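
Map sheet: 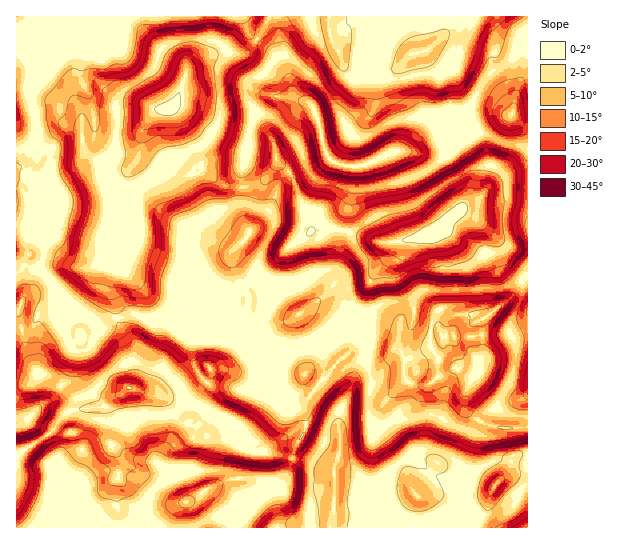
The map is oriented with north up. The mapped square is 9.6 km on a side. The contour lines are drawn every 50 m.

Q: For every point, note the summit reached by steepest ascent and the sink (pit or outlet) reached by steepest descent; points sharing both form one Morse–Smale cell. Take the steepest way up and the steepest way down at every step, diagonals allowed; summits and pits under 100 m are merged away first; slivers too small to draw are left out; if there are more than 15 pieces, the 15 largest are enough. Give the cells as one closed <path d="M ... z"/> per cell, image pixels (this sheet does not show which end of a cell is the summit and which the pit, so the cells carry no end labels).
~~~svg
<path d="M277 160l-4 9-10 12-20 6-2 27 8 19-7 10-12 6-21-9-18-1-3 2-7 18-1 24-3 7 0 39 10 10 8 4 36 0 13-10 6-9-3 19 9 35 9 10 14 1 15 14 12-2 30-38 10-7 16-17 20 1 9 4 10 9 3 5 0 19 5 6 8 2 10 0 10-8 20-9 15 9-7 17 0 12 6 10 14 8 16 4 26-1 1-178-14-1-11-4-21-20-20-13-7 2-13 14-11 5-17 7-20 4-15 0-20-8-28-7-20 3-2-12-10-22-4-15-4-8z"/><path d="M241 16l-119 0-4 7-8 2-13 0-6-2-9 18-11 2-14 9-7 0-12 8-16 3-6 4 0 59 21 8 3 11-1 12 8 8 4 12 0 6-6 8 6 14-2 17-4 9-16 15-1 15 5 6 9 4 7 7 23 36 9 18 52-19 25 7 19 8 2-9-2-29 3-7 1-24 7-18 3-2 18 1 22 9 16-11 2-8-8-16 2-25-18-4-24-15-5-23-12-24-9-12-7-2 8-8 11-31 6-6 26-12 23 1 10-7 4-7-7-5-5-15z"/><path d="M375 339l-13 0-16 17-10 7-35 44 6 16-3 10-9 14-3 11 14 2 27 11 2 28-5 29 71 0 3-14 11-16 23-18 28 0 28 7 14-16 5-15 15-2-1-27-33 0-15-6-10-7-4-8 0-12 7-16-2-3-16-7-17 9-10 8-16-1-7-7 0-19-3-5-10-9z"/><path d="M27 256l-4 13-7 4 1 112 14-2 7-10 8 2 8 4 15 13 13 16 21-1 10-10 9-4 5-5 10 1 29 10 7 7 4 9 8 8 6 2 9-2 4-6 1-8 13 6 14 11 3 5-3 7 14 13 20 1 21 5 6-2 2-8 8-12 4-12-6-12 3-8-10 0-15-14-14-1-6-6-7-13-5-26 3-19-6 9-13 10-36 0-8-4-10-11-43-15-20 6-8 5-11 1-14 7-9-18-23-36-7-7-11-6z"/><path d="M131 388l-4 0-5 5-9 4-10 10-33 4-11 10-10 14-33 19 1 74 21 0 2-2 8-16 1-31 4-14 15 9 3 5 0 12 12 14 6 23 37 0 12-11 12-6 43-11 13-11 27-10 21 0 21 5 9-2 7-16 0-9-25-5-20-1-14-13 3-7-3-5-14-11-13-6-1 8-4 6-9 2-6-2-8-8-4-9-7-7z"/><path d="M277 96l-7 1-17 21-5 20-1 20-6 15 0 13 8 1 14-6 10-12 4-9 14 14 4 8 4 15 10 22 2 12 20-3 28 7 20 8 15 0 20-4 17-7 11-5 13-14 7-2 20 13 21 20 11 4 14-1-1-74-16 2-18 9-15 16-13 7-1-2 7-10 2-26-13-23-9-9-6-2 0-6-4-6-19 12-17 16-14 1-26 13-16 2-15-4-7-8-12-45-6-7-15-6z"/><path d="M329 16l-59 0-7 15-7 8 14 10 5 6 14 24 4 16 6 5 10 3 4 4 7 19 4 23 3 6 7 8 15 4 9 0 11-3 22-12 16-3 15-14 19-13-9-9-1-6 6-30-12-23-2-2-10 1-15 15-12 5-37-5-6-5-3-9-9-16z"/><path d="M257 40l-10 11-5 2-23-1-26 12-6 6-11 31-8 8 7 2 9 12 12 24 5 23 28 17 14 0-2-14 6-15 1-20 5-20 4-7 16-15 22 1-7-20-16-26z"/><path d="M527 16l-78 1-1 10-4 8-11 12-9 4 13 26-6 30 1 6 9 8 30-12 20 0 15 6 6-1 4-21 8-22-1-30 5-3z"/><path d="M298 459l-6 0-3 11-7 14-16-1-12-4-21 0-25 10 11 9 8 12 4 18 98 0 2-2 4-27 0-25-5-5z"/><path d="M527 455l-14 1-5 15-14 16-28-7-28 0-23 18-11 16-3 13 126 1z"/><path d="M527 39l-4 2 1 30-8 22-5 22-20-6-20 0-30 13 4 7 0 6 6 2 9 9 13 23-2 26-7 10 1 2 13-7 15-16 18-9 17-2z"/><path d="M449 16l-119 0-1 17 4 12 13 22 7 2 33 4 12-5 12-13 13-3 10-5 11-12 5-13z"/><path d="M18 127l-2 0 1 145 6-3 9-27 13-11 6-16 0-10-6-11 6-11 0-6-4-12-8-8 0-20-6-6-11-2z"/><path d="M42 373l-4 0-9 11-13 2 1 67 32-18 10-14 11-10 14-2-30-30z"/>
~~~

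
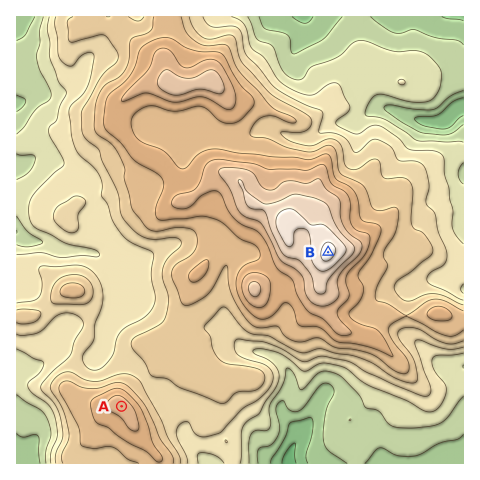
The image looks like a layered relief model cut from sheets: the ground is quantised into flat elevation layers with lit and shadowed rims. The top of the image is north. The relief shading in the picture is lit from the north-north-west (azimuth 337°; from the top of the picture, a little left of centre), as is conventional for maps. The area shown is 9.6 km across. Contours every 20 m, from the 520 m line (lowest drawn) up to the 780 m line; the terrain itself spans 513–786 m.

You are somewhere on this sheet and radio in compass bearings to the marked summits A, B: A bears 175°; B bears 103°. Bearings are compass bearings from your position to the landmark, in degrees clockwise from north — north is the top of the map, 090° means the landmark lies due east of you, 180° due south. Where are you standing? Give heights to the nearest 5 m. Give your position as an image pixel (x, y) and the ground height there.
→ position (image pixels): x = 104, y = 200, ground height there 620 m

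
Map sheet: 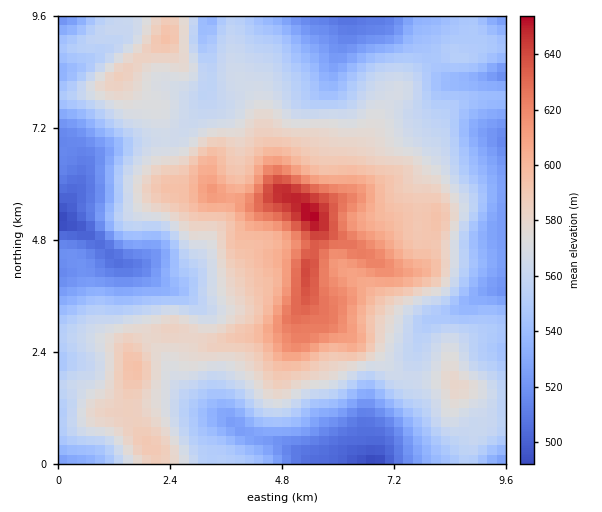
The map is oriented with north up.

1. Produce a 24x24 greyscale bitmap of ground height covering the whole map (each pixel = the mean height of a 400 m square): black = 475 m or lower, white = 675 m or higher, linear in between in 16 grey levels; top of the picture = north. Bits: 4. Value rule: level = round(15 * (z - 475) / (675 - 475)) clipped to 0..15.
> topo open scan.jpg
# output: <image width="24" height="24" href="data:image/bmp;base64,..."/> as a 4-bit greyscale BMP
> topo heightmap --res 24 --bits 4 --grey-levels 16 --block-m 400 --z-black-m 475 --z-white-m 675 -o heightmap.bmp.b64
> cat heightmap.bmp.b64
<image width="24" height="24" href="data:image/bmp;base64,Qk2WAQAAAAAAAHYAAAAoAAAAGAAAABgAAAABAAQAAAAAACABAAATCwAAEwsAABAAAAAAAAAAAAAAABEREQAiIiIAMzMzAERERABVVVUAZmZmAHd3dwCIiIgAmZmZAKqqqgC7u7sAzMzMAN3d3QDu7u4A////AEVXiHZlVDIiIjRWZWZ4mHZUREMyIjVmZmeIiGVEVlRDM0Z3dmeIh2VVZ3ZlRWZ4dmd5l3ZneIh3Znd4dmZ5mHh4iamIh3Z3ZWd4iIiJmruqmHZ3ZWZ3eId4mru6mHZmZVVVZmZ4mry7mHZlVERERFZ4mby6qpiGRDMzNFZ4mby6u6qWVDMjRGeJmay7upmGVCI1ZniJqr3LqpmXVCJGeImavN3LqZmXVCJGiZqqvdzLqZiHZDNGiJqpq7qZmYh2VDNFd4mYmpmIiId2RDNFZ3eIiIiIh3dlQ0Vnd3d3iHd3d3ZlRFZ4d3Znd2ZWd3ZlVVaIh3Znd2VFZ3ZVRFVoiIZnZmVEVmZWVFZmiYZmZlQzRFVWZUVmeIZWVUMzM0VVVA=="/>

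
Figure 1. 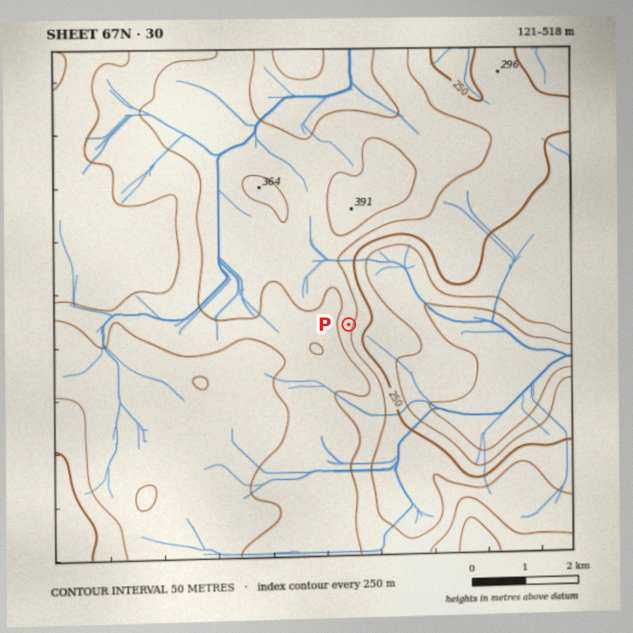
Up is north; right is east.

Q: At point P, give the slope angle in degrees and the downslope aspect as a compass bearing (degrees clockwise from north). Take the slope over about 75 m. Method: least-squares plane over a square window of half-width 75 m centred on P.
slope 11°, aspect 107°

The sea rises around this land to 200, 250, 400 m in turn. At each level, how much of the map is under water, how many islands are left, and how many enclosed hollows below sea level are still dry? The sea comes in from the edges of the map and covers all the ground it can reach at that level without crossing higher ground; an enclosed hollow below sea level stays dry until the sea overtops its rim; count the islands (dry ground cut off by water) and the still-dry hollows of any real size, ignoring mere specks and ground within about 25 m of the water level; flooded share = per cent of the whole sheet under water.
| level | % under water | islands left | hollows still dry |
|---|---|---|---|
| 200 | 9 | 0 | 0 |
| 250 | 18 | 0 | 0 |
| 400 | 74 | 0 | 0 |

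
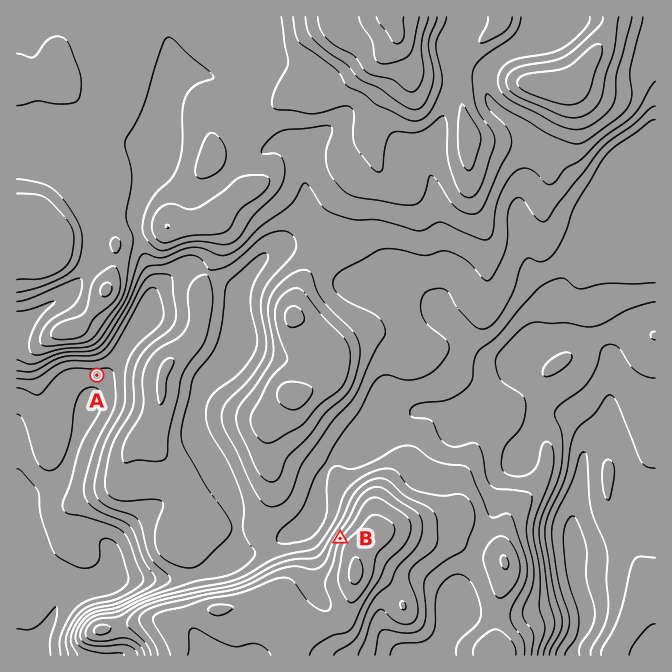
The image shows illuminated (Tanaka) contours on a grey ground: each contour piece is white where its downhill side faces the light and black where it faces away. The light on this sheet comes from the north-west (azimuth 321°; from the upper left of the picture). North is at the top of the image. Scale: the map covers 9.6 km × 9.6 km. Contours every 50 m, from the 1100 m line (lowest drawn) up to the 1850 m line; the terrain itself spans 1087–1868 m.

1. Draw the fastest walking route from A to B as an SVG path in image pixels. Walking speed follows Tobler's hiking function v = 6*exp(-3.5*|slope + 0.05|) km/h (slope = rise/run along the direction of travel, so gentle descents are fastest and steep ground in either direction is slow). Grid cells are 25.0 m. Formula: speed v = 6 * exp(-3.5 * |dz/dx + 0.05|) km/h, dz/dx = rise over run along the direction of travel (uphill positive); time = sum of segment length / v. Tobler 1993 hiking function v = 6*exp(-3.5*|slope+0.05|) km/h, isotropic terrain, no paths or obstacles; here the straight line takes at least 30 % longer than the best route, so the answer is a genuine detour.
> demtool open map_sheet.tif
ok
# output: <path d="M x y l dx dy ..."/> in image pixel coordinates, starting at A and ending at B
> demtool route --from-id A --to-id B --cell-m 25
<path d="M97 375l1 0 7 3 9 9 10 20 0 31 4 10 7 7 50 25 4 3 10 5 33 34 10 5 8 8 34 17 20 0 6 3 12 0 3-1 15-16"/>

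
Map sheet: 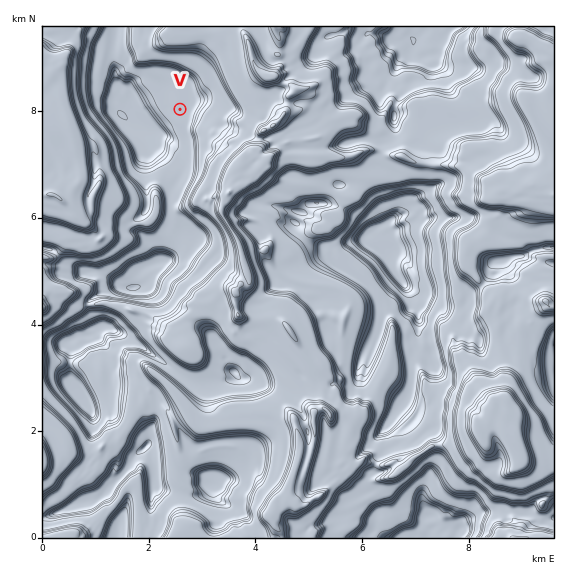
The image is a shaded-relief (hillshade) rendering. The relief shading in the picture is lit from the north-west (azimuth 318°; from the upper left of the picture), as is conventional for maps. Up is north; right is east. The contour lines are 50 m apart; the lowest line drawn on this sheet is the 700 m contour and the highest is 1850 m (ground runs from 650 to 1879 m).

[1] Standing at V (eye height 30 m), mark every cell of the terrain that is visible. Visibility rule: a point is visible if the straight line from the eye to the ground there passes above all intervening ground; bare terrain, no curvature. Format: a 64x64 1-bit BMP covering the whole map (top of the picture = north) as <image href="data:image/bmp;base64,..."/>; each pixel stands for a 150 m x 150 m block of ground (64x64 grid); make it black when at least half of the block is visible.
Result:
<image width="64" height="64" href="data:image/bmp;base64,Qk0+AgAAAAAAAD4AAAAoAAAAQAAAAEAAAAABAAEAAAAAAAACAAATCwAAEwsAAAIAAAAAAAAA////AAAAAAAAAAAAAAAAAAAAAAAAAAAAAAAAAAAAAAAAAAAAAAAAAAAAAAAAAAAAAAAAAAAAAAAAAAAAAAAAAAAAAAAAAAAAAAAAAAAAAACAAAAAAAAAAIAAAAAAAAAAAAAAAAAAAAAAAAAAAAAAAAAAAAAAAAAAAAAAAAAAAAAAAAAAAAAAAAAAAAAAAAAAAAAAAAAAAAAAAAAAAAAAAAAAAAAAAAAAAAAAAAAAAAAABAAAAAAAAAAAAAAAAAAAAAAAAAAAAAAAAAAAAAAAAAACAAAAAAAAAAMAAAAAAAAAA8AAAAAAAAAHwAAAAAAAAANgAAAAAAAAA4AAAAAAAAABgAAAAAAAAAEAAAAAAAAAAAAAAAAAAAAAAAAAAAAAAAAAAAAAAAAAAAAAAAAAAAABAAAAAAAAAAAAAAAAAAAAAAAAAAAAAAABAAAAAAAAAAnAAAAAAAAAK+AAAAAAAAE/8AAAAAAAAX/wAAAAAAAFf/oAAAAAAAT/+QAAAAAABPHwAAAAAAAE4PAAAAAAAATgcAAAAAAABcBgAAAAAAALgPAAAAAAAA8B8AAAAAAADwH4AAAAAAAfA/iAAAAAAB8D+QAAAAAAHwf5AAAAAAAfD/IAAAAAAB+/4gAAAAAAH8+EAAAAAAAfgAwAAAAAAA+D+AAAAAAABwAAAAAAAAAGAAAAAAAAAA=="/>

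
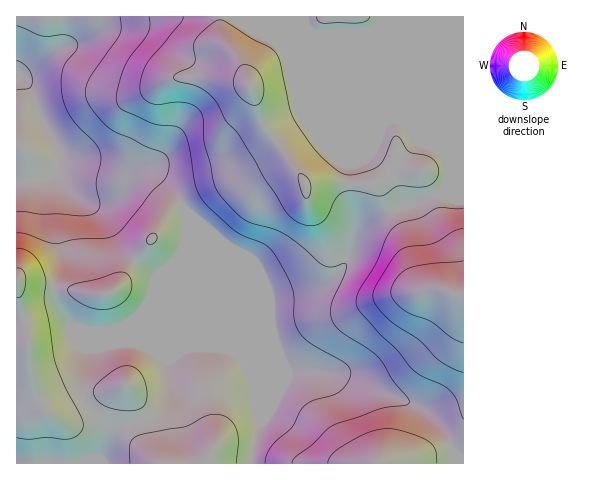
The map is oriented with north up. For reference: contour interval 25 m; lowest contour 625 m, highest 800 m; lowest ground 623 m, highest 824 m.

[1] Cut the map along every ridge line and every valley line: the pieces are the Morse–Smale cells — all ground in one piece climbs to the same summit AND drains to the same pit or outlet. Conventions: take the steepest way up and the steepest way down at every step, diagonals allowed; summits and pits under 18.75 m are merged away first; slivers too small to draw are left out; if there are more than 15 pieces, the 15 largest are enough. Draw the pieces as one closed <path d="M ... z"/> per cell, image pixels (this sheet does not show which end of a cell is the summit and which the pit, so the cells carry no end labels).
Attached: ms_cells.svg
<path d="M463 16l-402 0-1 30-25 20-19 10 4 1 8 8 12 33 12 19 12 26 41 14 15 0 16-6 12 0 7 4 16 14 14 21 81 78 4 8 8 0 38-8 14-7 16-18 10-28 11-10 36-19 36-12 25 1z"/><path d="M60 154l-2 13-6 9-10 3-26 1 0 283 235 1 9-44-5-14-6-36-63-150-2-13-21-26-15-10-12 0-16 6-15 0-37-12-6-5z"/><path d="M439 194l-36 12-40 21-7 8-10 28-4 7-12 11-10 6-28 7-22 2-4-8-23-22-1 1 34 82 14 24 29-1 22 3 82 34 22 24 9 19-2 11 11 1 1-268z"/><path d="M186 211l0 9 63 150 6 36 5 14 0 7-8 28 0 9 200-1 2-11-9-19-22-24-82-34-22-3-29 1-14-24-35-85z"/><path d="M20 77l-4 0 0 102 26 0 10-3 4-4 3-8 0-13-19-33-12-33z"/><path d="M60 16l-44 1 1 59 18-10 25-20z"/>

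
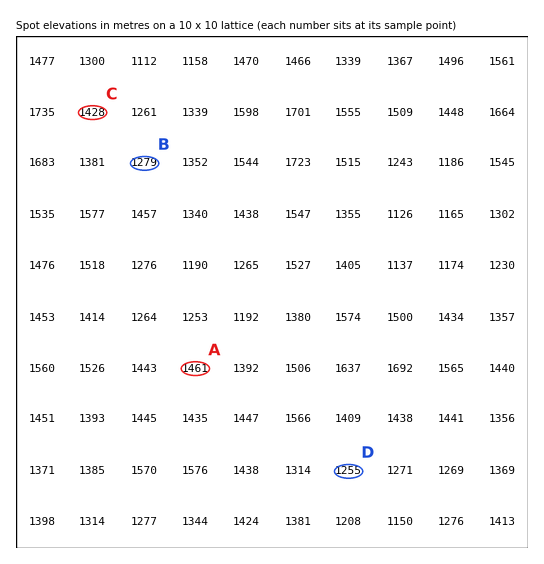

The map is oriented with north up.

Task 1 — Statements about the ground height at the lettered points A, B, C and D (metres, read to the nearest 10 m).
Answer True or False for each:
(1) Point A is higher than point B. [True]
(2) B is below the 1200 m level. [False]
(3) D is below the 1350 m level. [True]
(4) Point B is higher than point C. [False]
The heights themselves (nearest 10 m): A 1460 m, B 1280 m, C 1430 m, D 1250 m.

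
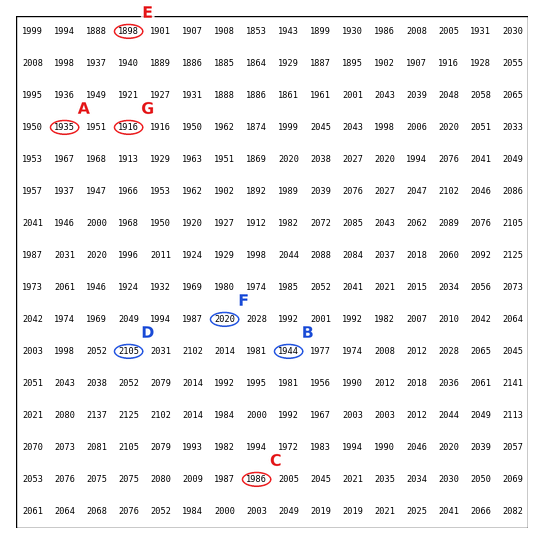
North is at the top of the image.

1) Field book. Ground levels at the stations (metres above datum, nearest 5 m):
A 1935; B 1945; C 1985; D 2105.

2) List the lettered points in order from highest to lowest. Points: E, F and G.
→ F G E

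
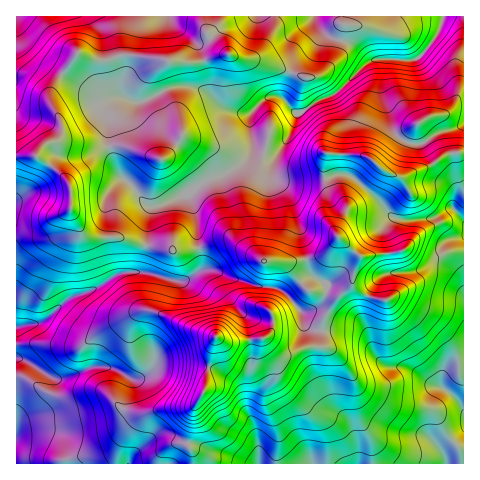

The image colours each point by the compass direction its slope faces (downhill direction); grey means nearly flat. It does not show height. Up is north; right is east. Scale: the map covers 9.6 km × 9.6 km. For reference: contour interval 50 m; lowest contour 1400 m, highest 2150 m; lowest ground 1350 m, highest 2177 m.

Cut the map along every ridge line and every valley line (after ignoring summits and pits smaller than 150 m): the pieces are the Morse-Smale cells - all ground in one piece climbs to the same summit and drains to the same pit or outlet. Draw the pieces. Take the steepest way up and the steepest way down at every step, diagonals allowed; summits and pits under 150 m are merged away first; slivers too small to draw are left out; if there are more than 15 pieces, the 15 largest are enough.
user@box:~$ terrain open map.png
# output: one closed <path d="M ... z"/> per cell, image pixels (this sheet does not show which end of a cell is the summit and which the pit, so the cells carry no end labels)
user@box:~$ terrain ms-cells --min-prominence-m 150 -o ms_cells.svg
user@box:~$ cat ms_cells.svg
<path d="M463 16l-148 0 0 4 4 11-1 9-23 22-12 32 3 7-7-5-9 0-22 18-19-4-25-19-15-5-21 2-27 14-5 0-11-4-8 0-9 6 0 39 7 23 5 9 13 11 14 19 6 2 6-1 29-13 8 22 1 24 3 9 21-8 9 0 33 21 14 0 7 2 24 27-15 14-21 10 2 11-2 7-6 7 15 14 7 1 17-7 14-3 4-24 10-18 19-18 2-14 6-13-23-22 9-27-20-22-2-10 0-15 2-8 39 3 18 14 21 7 27-12 17-11 16-2z"/><path d="M463 152l-15 2-17 11-27 12-21-7-18-14-39-3-2 8 2 25 20 22-9 27 23 21-6 14-2 14-19 18-9 16-4 24-2 4-13 1-20 7-7-3-13-13-34 5-15-6-11 53-10 16-3 10 0 10-4 19 4 7 2 12 270-1z"/><path d="M230 240l-9 0-20 7-2 2 3 9-2 12-17 11-9 0-21-7-16-2-19 2-21 14-28 10-27 24-26 6 1 136 176-1 0-8-5-10 4-19 0-10 3-10 10-16 11-53 15 6 34-5 8-9 1-9-2-6 21-10 15-14-24-27-7-2-14 0z"/><path d="M314 16l-62 0-9 6-25 8-7 8 3 5 14 11-31 9-28-1-39-8-12 2-10 4-12 0-19-7-18 24-8 15 0 12 9 16 2 14-6 7-10 3-8 8-1 5 23 15 8 10 3 7 0 21 10 21 6 5 4 2 25-2 24 9 33 5 26-2-2-27-9-28-35 14-6-3-14-18-15-14-10-29 0-39 9-6 8 0 11 4 5 0 27-14 21-2 15 5 25 19 15 4 7-1 19-17 13 2 12-36 23-22 1-9z"/><path d="M36 156l-20 1 1 171 25-6 27-24 28-10 21-14 19-2 16 2 21 7 9 0 17-11 2-12-3-10-26 2-33-5-24-9-29 0-6-5-10-21 0-21-3-7-8-10z"/><path d="M169 16l-152 0-1 139 20 1 10-12 10-3 4-4 2-13-11-20 0-12 8-15 18-24 19 7 12 0 10-4 12-2 55 9 12 0 31-9-6-3-12-13-10 5-5-1-21-18z"/><path d="M203 16l-32 0-1 2 9 11 16 13 5 1 10-5-4-6z"/><path d="M251 16l-47 0 2 16 4 6 8-8 25-8z"/>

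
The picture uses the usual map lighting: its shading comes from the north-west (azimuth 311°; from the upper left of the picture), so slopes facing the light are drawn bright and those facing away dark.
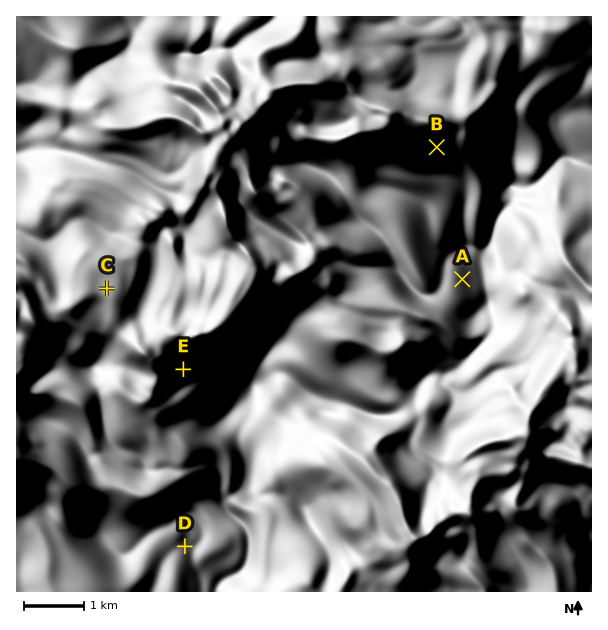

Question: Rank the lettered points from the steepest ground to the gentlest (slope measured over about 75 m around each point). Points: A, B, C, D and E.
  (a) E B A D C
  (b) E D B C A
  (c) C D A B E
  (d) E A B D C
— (a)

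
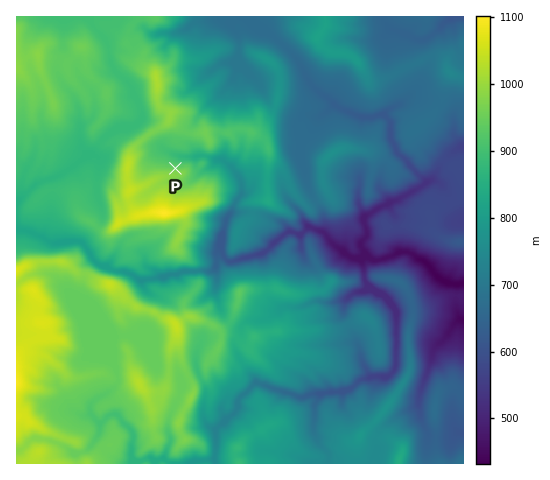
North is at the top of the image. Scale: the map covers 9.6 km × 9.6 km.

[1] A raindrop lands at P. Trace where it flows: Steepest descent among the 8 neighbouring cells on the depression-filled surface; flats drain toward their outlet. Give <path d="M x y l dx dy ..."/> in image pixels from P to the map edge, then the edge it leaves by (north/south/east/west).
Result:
<path d="M175 168l0-6 6-5 18 0 1-2 4 0 9 4 8 0 2 1 13 12 5 7 1 3 0 12-6 7-4 7 0 2-5 8-3 12-2 4 0 16 1 1 0 5 6 6 5 0 8-4 3 0 11-3 7 0 10-12 6-4 9-8 4 0 3 3 6 0 5-4 1-2 6 0 3 2 6 1 17 18 5 2 6 6 4 0 1 1 17 0 2 1 8 0 1-1 3 0 7-2 5-4 12 0 7 6 7 2 4 5 9 12 2 0 3 3 4 0 6 4 10 0 1-1"/>
exit: east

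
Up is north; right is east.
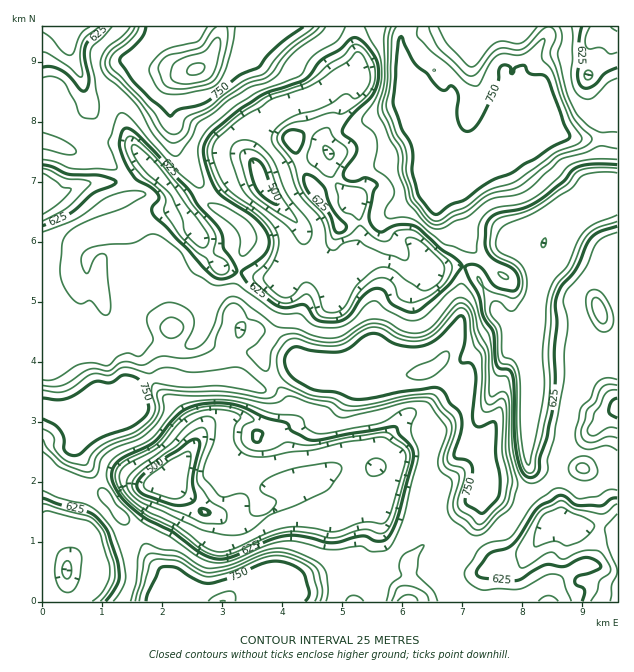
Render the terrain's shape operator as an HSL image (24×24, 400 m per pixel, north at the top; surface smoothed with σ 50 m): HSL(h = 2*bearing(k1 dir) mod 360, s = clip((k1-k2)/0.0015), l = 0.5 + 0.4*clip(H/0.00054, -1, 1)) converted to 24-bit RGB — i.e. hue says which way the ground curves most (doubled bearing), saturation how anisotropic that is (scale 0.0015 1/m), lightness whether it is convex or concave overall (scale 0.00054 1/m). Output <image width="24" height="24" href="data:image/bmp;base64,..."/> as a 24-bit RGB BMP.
<image width="24" height="24" href="data:image/bmp;base64,Qk32BgAAAAAAADYAAAAoAAAAGAAAABgAAAABABgAAAAAAMAGAAATCwAAEwsAAAAAAAAAAAAASqCMozuXEkU3qBeN6cyvgY59UbjK5nq6ql+0eoiNpp6MkI/gVkGJaZacIbtx1bKMij2Ec5yHdZS6dm+8Tb+yy45YtkN2PIZGkCl8L4s9KxpBYdw3rOy4zuvwJLLcKkzG5Lbx5djzy+Tx1iG/emKTfIOQRFCRz8FodmF2tJRqK0IZR4UlQJl9s1bM4azokp7jnWaVXomYVRNleN1jUNc8Z+VWdRVBOVIWFTsOwsIk3UJdU1bOk1nRlJPQzCvbun1dkGemlERMq7Yn2t1tD0QwjoxAfXw5vFI2PiIXbDIWL+ukzP/qVrXqqTV+cRwuYjgYkZRXQ28sa2kidFY2S2c4g380KBJoy62KfzyG0T6c++myIKtKrSUaLjIVY1sYl7EtkLXhcJXNzP/PSGwPJxkMLhEUzSBkncWrYph0X5ZhYoOLkHuTjnqAe4eJESlK79W8L0Fh57Gax5+iRKLsyYjxTSTqn93Al2DKfh80vuxCs/4SOw8KJV4UDzYnv2Pqm5OEi2JVjnlFcoI/Tnk7eZNbcohTIUFa8rBgwCG5E+cRr7yIlvGZIQAzoUjG99TxOTaSUt3a2rWz3j6cz0aCfdFuIJmhATYpx1Vr2426f5fSnTVz1qUiO14URlUWRhcnO+89F0Fo8NbKy8uSjuMjAAQzzZZz3DYAHl0pdcS2l3WTroGx0q3g6LDthR3CCygaNVcOhH4HrUkWTbvDqnC871+3IoXqD9CoVqFIOxUyr/Rrddbh/389BAwv17iNVmnW5IrlhIHYw4LLfHikqX+g7HBRkAFZw13ZN1PQgdrngvXlcBNBMe2Mi8zkzLXt2U/0Da6QJemxsc6ZAHtQ/6iYBQou18uGKnFvxOe7RkclQKZKSjPe6sPewUzlytHyrKTplprhoNDVghKJtuPfhZKdgICOem+Ug4K0qpXWc5PdZat5G/+U/1TLEAkxxtKCY4x8Z58odIB3bIZWWmc7e4kscVs4fo4fK0Z5uYZWll1KIWyC3O/vhKnov3bsuIivesvLfYfi3o28XtRc68CSFAgrIiNj09CfioB0goVlZHOFe32DcnyNgmp+WGet49PTIEh75Ip1WMKvS6jIsskrF4c9Ixh79fZv02EmSBYsyhOD+/HQGxygZxlwJzNcyrpukj16l/Z8c3GJam6OgVmDfZJ4XI5so59iiFOCRN2VgtOjMq28xiZJkyw0DiUh582tb61HKFhjQTDW//S7MgIqtNw2DTJO5aSXQInQ9ZN2iY55il10Y3CHiYyBeYV8jZB4gMykUQaG2JcKOTQSSYhNm0tRW396O6Mvw2Fjd1lFDSYX/8NSeweo1vXvGg9nGZN+4YN6j2VYj415ZoGeeXiohIOhhn6Kpde5cRWivhS53ci5UszXUnyVok2Hc403c1o9jKkugy5dkCMTc9lnU/+HVRQVgE2DO2Vx2HBTrI2P5aXoyk+pWHI3YXNAgLt6voQwKgkhhMtPsOLCg3LoXBeBZyBT9/7NVR7M2n1TPQtFo/1rPn4vtXYvL0QhZoFPXYZ9G4pbyHffL1QhvmCM1qzdnYq6gNlvRQtaM/WK0PvsUdxgMAMghxA5fv2DQ7AzYxaWsnnCtBH+2PPY7YfpeCA1wkhuTdgiGk8nXYJdSms7XTgbNWgJTXENTu5Y0QaEXAAy0PvQexsik3ItUgxdUsjgu+7M+gfDHbGHSBhuu+6bnXp8e3aZ05PjqpbYRq9J22jXEDEUREQbfdLio8vnm8jVbbciMwAhtfeqp+NeVyBlPQ0sKIKfo/lnJ08yQ2MfzXGoKhpQ1+aYcKJ1k3CVinR6mHmL4aPRuyR6NT7QTFHVW7Lch1Npso93XQBja5PJ6/LVw1QrEVwnOICvEovg89jmex2+dZzbRpNGqyOtk9OSdJmVX4WYqH2pqn+ncXuFrLbfn7P2SkjpjXd0X4+gqF9jaR9ucdJK0qpM5VN9jNUkGJExDToNNmMYtW03JYrAsjnz77CqiKp6hnd8SZRrrlhRjolujnqPt+6rOhNLi3JspcLFOw+ByCwoHYrjXnDO5Y+1yuVYYGXqxC7WP73ZCvlZE2koVIQ8Cxoo9M+TnZ57dZCCaqDWvT3GkpF6iJ+NwulZDilCy4itmLZeVQVnjKjuztLtN42+qcXd9NX0wU7gfmi85KK3IXdPw2SpNHxGDgopzvqSc7CPkdavUiRWMHvOra7g56R+ozEpIzKnQKBTjU5XGI2T31fGthxJx49jWHo0HU8s+tTRPUpwr4Wc64LPHqx+rmbHGZ/iXvupscRyemtHdVVtOolMXF8m7l492I7eK4p+T5NS"/>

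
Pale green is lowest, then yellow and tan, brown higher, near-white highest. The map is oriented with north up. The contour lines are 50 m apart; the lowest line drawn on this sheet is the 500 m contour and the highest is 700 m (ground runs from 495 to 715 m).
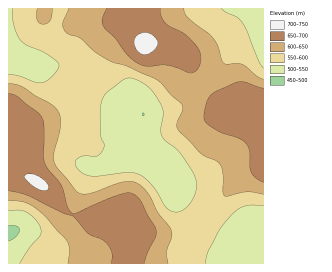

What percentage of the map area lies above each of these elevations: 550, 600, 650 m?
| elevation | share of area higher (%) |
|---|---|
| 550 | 78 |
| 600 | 47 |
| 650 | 23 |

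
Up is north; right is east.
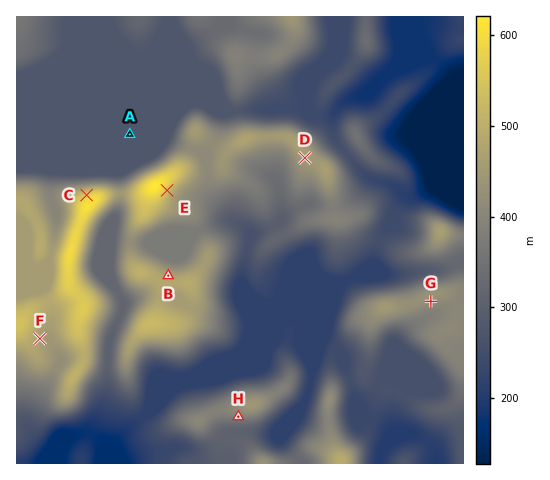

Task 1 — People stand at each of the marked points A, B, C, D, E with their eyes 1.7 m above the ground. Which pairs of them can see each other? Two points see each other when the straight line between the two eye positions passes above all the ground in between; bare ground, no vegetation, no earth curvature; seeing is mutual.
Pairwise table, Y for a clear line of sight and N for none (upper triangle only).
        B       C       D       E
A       N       Y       N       N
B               N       Y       Y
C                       N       N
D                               Y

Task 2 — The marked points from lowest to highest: H G F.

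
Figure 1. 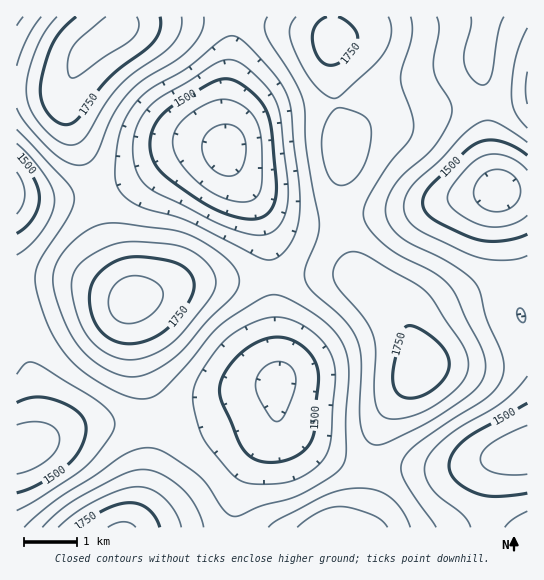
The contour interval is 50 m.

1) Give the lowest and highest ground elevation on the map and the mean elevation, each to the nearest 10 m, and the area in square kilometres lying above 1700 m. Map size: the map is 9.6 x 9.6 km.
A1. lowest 1370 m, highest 1820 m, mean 1610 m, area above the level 17.9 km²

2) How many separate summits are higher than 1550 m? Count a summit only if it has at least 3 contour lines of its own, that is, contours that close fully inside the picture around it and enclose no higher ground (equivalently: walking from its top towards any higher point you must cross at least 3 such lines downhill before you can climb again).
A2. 1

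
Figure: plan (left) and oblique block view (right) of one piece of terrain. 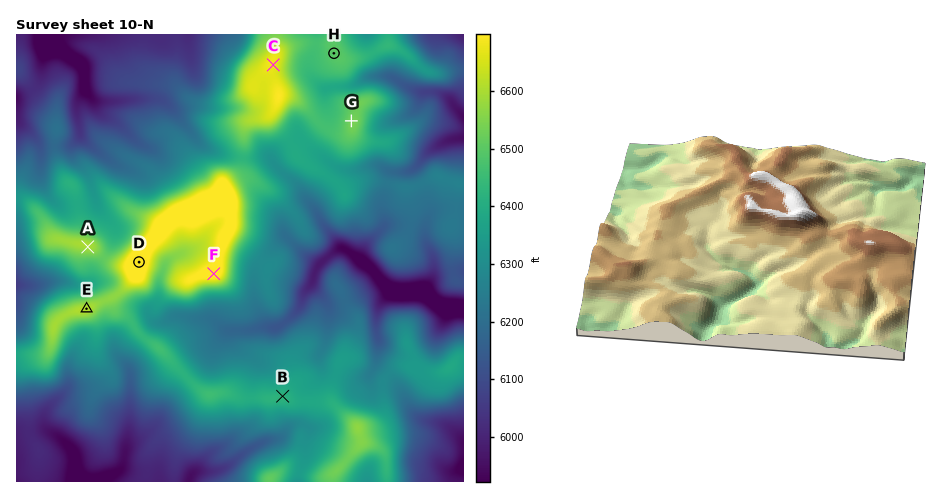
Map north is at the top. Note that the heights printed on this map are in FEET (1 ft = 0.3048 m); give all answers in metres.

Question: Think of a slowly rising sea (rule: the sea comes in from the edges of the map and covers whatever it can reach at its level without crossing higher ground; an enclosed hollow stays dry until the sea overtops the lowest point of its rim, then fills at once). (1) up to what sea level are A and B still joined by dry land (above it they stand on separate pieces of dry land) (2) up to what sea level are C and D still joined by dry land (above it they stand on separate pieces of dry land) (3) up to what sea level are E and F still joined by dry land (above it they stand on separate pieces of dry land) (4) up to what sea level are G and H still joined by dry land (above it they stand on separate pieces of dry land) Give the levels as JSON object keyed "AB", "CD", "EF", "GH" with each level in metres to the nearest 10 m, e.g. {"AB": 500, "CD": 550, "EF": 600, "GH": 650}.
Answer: {"AB": 1950, "CD": 1960, "EF": 2000, "GH": 1970}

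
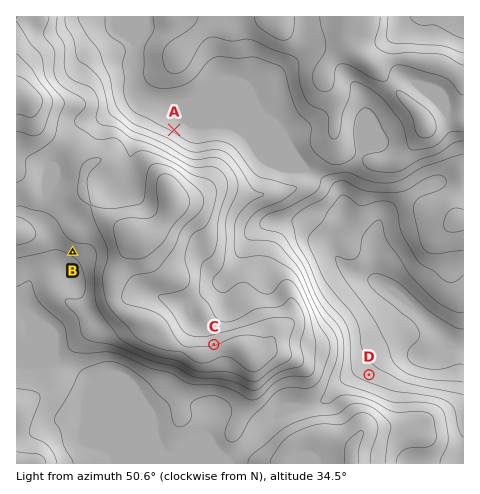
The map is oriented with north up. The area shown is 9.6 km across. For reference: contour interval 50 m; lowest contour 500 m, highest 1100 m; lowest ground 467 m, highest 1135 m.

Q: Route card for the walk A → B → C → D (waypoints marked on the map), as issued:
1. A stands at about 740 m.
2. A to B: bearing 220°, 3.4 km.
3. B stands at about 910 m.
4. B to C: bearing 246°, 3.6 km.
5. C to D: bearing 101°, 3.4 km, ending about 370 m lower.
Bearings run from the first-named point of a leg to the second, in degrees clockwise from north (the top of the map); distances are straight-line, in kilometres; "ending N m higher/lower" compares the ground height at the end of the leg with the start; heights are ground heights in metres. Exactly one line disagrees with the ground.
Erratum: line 4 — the bearing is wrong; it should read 123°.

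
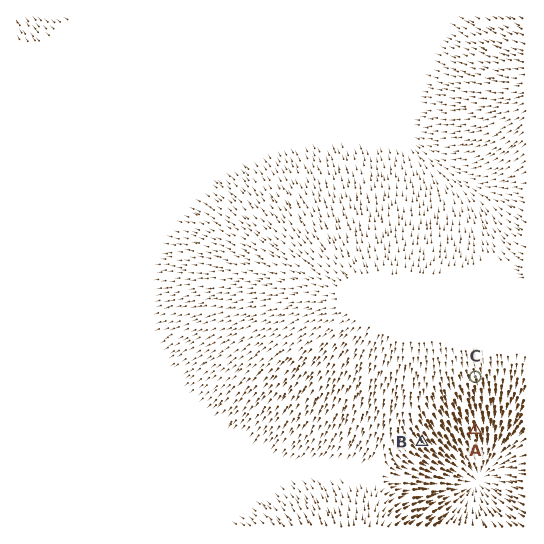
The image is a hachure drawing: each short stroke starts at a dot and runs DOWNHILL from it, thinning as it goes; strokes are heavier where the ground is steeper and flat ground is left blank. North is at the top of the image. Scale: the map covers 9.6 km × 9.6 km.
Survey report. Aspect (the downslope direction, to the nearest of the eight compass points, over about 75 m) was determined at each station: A S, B SE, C S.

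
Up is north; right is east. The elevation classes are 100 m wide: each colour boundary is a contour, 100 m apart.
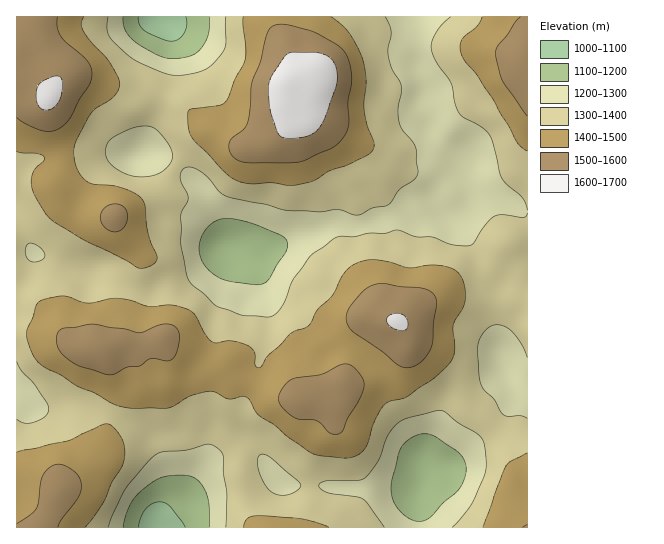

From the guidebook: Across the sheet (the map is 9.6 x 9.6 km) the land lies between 1050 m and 1650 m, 1370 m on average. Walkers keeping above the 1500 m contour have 13.2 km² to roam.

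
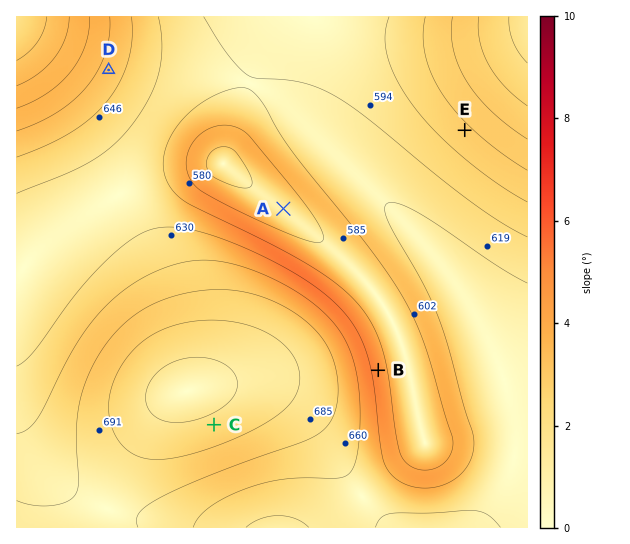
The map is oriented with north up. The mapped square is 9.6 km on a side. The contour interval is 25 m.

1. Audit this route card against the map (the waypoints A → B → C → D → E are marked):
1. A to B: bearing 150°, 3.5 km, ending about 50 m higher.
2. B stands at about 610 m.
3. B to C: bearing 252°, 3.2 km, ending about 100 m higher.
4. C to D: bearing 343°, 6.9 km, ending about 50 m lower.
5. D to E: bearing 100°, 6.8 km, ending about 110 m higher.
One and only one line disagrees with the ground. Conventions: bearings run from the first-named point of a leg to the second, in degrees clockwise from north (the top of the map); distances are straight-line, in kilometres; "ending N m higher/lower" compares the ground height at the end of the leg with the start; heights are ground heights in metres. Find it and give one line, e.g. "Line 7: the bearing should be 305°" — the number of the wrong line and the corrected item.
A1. Line 5: it should read "ending about 110 m lower".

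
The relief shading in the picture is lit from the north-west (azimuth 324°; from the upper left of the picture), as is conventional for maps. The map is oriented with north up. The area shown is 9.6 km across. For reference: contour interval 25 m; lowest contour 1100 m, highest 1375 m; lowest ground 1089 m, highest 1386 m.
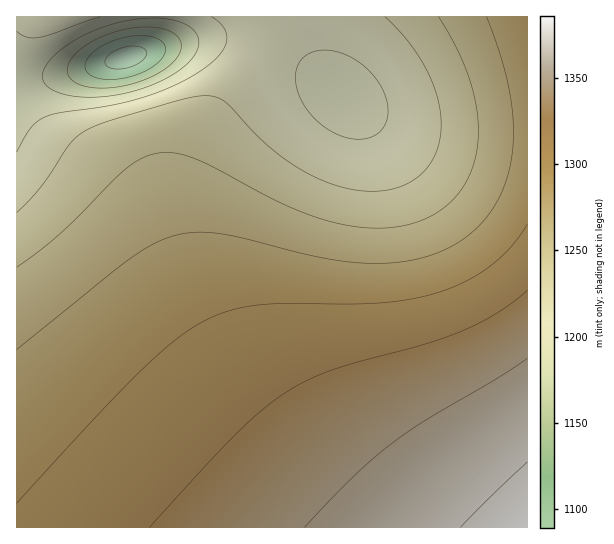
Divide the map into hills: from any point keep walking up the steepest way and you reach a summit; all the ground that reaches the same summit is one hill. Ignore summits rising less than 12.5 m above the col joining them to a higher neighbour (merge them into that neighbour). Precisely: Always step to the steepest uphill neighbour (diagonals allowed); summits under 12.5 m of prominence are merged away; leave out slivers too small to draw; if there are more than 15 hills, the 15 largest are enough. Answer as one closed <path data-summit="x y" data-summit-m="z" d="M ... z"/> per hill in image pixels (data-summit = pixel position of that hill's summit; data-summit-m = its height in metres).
<path data-summit="527 527" data-summit-m="1386" d="M527 16l-373 0-3 25-4 6-10 8-79 21-42 9 1 443 511-1z"/><path data-summit="57 17" data-summit-m="1212" d="M153 16l-136 0-1 67 42-7 79-21 5-3 9-11 2-11z"/>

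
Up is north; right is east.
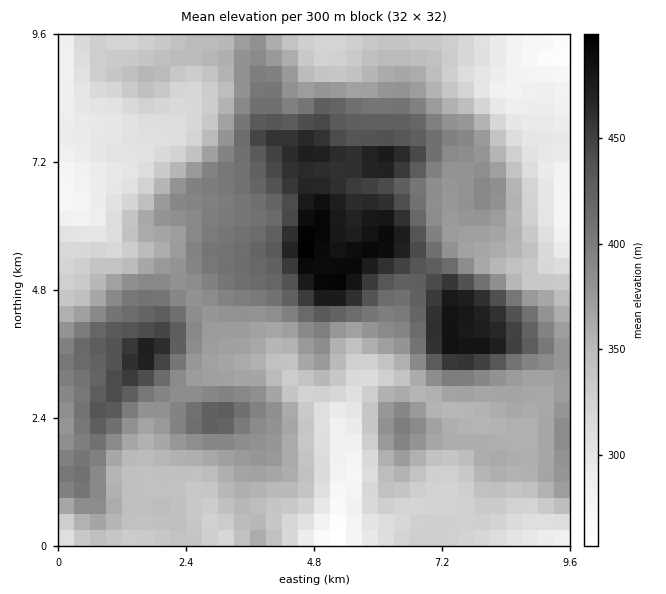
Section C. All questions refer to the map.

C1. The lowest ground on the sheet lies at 255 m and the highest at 500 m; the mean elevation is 370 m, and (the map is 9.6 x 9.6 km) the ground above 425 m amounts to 15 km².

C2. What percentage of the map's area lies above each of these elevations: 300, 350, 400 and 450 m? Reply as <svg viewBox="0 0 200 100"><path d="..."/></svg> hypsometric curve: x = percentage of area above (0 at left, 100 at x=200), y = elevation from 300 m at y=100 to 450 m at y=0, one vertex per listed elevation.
<svg viewBox="0 0 200 100"><path d="M181 100l-58-33-68-34-35-33"/></svg>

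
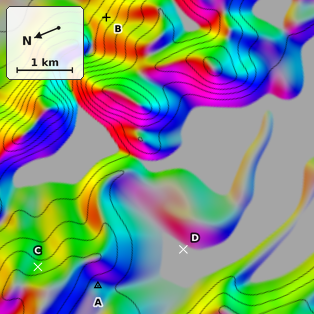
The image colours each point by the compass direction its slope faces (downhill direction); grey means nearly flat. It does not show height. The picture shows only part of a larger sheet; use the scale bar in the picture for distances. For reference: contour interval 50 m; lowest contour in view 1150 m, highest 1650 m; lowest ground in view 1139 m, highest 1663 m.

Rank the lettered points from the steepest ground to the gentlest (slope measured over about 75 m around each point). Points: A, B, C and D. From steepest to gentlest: B C A D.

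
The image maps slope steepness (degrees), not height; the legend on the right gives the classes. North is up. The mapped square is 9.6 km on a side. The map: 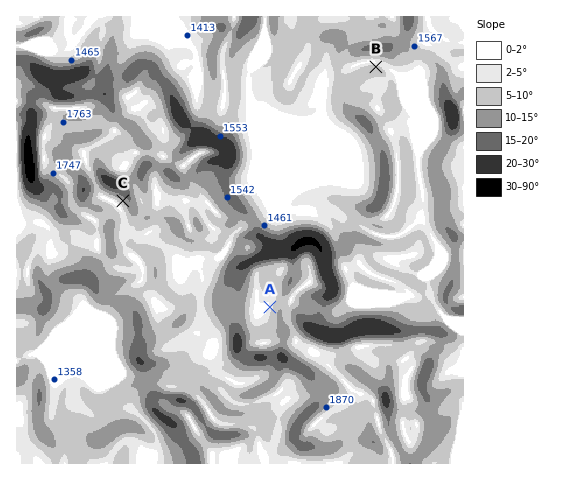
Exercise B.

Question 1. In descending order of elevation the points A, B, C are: A C B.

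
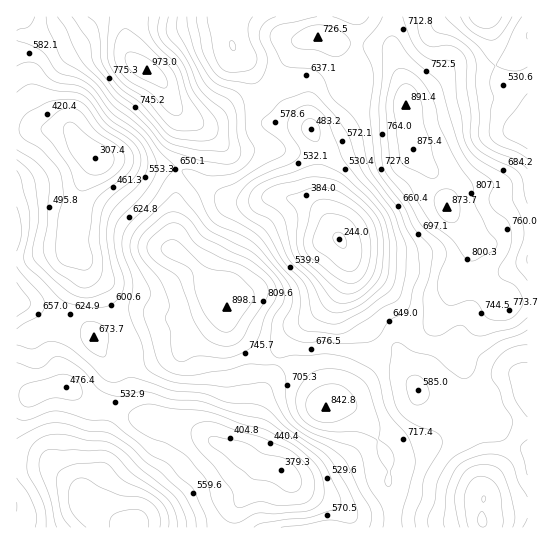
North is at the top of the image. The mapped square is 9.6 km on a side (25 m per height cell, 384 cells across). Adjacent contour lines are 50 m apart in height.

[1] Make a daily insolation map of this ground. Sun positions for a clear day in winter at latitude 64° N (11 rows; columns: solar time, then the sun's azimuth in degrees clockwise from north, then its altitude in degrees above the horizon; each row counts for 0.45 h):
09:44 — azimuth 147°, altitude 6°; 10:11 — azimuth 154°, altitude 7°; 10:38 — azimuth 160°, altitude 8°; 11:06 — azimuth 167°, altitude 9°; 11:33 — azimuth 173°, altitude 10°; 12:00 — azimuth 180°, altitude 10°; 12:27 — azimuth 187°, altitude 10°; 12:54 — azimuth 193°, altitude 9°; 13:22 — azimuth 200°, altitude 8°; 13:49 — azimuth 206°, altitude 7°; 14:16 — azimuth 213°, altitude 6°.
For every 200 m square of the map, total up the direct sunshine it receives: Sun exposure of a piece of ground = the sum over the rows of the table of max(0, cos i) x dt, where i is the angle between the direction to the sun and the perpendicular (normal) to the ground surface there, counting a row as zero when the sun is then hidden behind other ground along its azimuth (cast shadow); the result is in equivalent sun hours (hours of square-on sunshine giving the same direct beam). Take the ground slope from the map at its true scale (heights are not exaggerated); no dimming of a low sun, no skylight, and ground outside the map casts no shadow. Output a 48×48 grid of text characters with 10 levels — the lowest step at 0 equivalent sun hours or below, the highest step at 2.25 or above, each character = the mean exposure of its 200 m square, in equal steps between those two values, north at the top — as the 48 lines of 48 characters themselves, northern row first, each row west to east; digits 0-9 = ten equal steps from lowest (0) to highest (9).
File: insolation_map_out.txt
113455543222232222221100000000000111221000000000
223444542111111111122211100110000000110000000001
444444433100000011111234434543322211100000000013
565444433210000001000134455655443321000000000124
665566665542000000000002355555544321000012222345
555688988876421110000001344444433321000012333345
456899988999752110000002345543222221000122222223
556789887999764200000113566665322221111122222223
445566778898765210001234556776542233322212222333
445444568999876431112334445566553333432212222222
222223468899988765323211122234554333322112210001
000012357777889987632110000024443333322111100000
000001233445679988753233322123444333332211000000
000000000012356787776556665433454434443211000000
000110000000112345677777776666666666654321000000
222221000000000013456655555567777777654321111112
222321000000000011223322334456688887643211233332
122332110000000000000000012344578888754322222211
222332221000000000000000001223346776655543211011
233332222100000000000000112211112555566664221122
343321123210000000000000011000000244677775321123
532200234332211000000000000000000023445555433344
311000024455665310000000000000000012233223445544
000000003456777631000000000000000002232113444421
000000001344555531000000000000000001211223443100
000000000123444433221112111000000000211344442111
111100000012224444332345432100000000123445543222
654310000132223344334566653000000000023345544445
765322000234333345555554431000000011123455446777
544333211234433345665443210000000123334444457887
545655433344433345666553100000000123445543566787
655676653333343346677753100000000123456544455666
665567764333455555677654321000000023455444334555
566556666555678876666566431000000023444344443234
333101357666888998755555421000001122233434431123
100000024555678888766654331100111222212344432222
000000000233345667888766543322332111111233332111
000000000001123346788877766666654210001122232211
000000000000001134568988899998765320001122233331
000000000000001122346788999999765321111223345531
110000000000000000122345789998765322222345677642
221000000000000110011123346876544332223467887754
333200001000000011111111000365543333344556776544
554310011000000001110100000025554333344455566545
555422100000000012211000000002455544433344445445
345433210000000011121000000000145554444332332333
233445432000111111110000000000023333344432233332
122456553112233222210000000000001222222321222221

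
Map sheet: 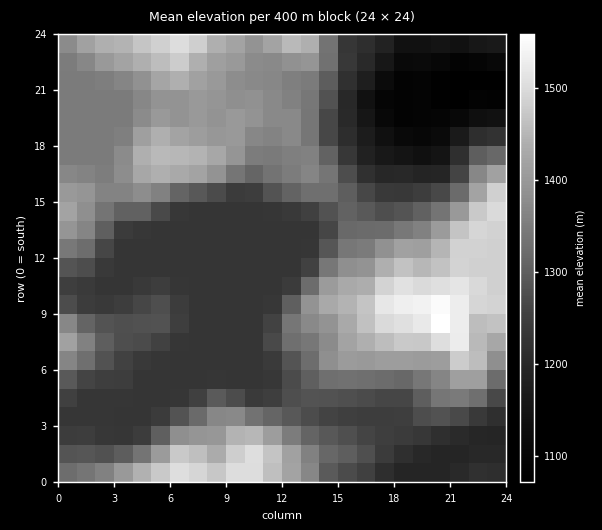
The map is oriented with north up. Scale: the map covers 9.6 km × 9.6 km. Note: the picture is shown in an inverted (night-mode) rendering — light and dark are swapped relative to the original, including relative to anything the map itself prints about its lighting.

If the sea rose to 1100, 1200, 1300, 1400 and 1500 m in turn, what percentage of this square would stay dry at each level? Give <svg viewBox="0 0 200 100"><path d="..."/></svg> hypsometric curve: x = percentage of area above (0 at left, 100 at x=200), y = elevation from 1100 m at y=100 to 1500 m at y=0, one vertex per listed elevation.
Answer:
<svg viewBox="0 0 200 100"><path d="M193 100l-15-25-77-25-56-25-39-25"/></svg>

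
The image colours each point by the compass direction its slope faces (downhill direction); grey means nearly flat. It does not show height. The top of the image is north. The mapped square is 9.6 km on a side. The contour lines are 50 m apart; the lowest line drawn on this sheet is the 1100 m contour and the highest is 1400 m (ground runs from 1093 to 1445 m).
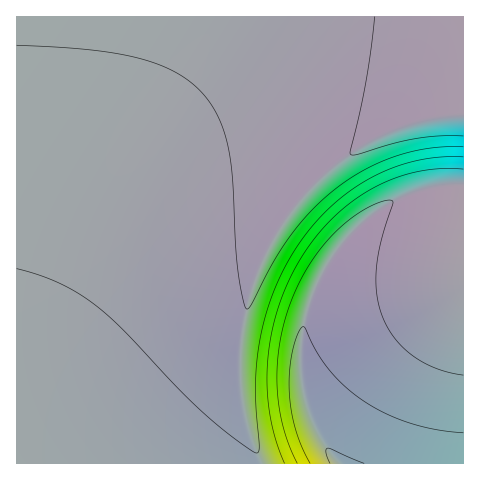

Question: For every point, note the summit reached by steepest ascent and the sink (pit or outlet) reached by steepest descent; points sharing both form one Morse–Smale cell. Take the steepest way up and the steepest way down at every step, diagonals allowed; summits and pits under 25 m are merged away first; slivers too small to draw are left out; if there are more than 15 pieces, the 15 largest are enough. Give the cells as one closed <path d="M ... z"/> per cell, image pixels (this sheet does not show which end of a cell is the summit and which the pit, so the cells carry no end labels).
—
<path d="M463 16l-447 1 1 447 244-1-13-35-8-49 0-28 4-29 5-25 12-33 17-34 20-28 44-42 25-17 31-15 30-9 36-6z"/><path d="M463 114l-44 7-27 9-31 17-32 23-25 25-29 41-14 28-12 33-9 54 0 28 4 30 4 19 14 36 202-1z"/>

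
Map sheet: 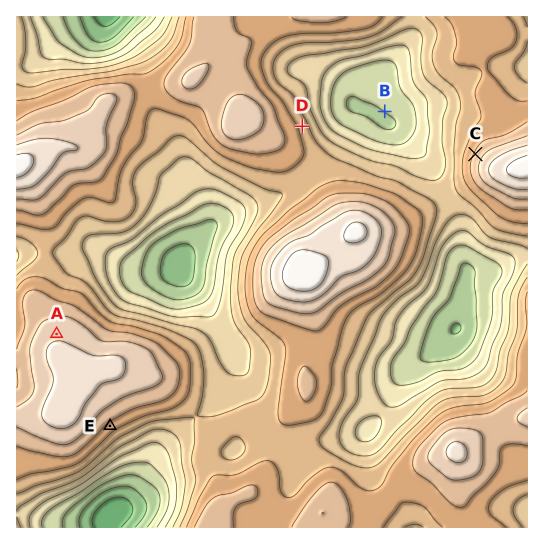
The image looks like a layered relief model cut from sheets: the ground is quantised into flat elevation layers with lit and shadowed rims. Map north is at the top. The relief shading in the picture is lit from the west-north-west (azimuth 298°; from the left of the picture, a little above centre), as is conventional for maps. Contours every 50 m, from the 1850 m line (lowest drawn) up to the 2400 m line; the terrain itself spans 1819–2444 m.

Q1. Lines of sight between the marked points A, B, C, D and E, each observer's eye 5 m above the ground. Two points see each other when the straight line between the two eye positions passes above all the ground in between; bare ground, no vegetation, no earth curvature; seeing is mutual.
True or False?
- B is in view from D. True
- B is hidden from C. False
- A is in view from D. False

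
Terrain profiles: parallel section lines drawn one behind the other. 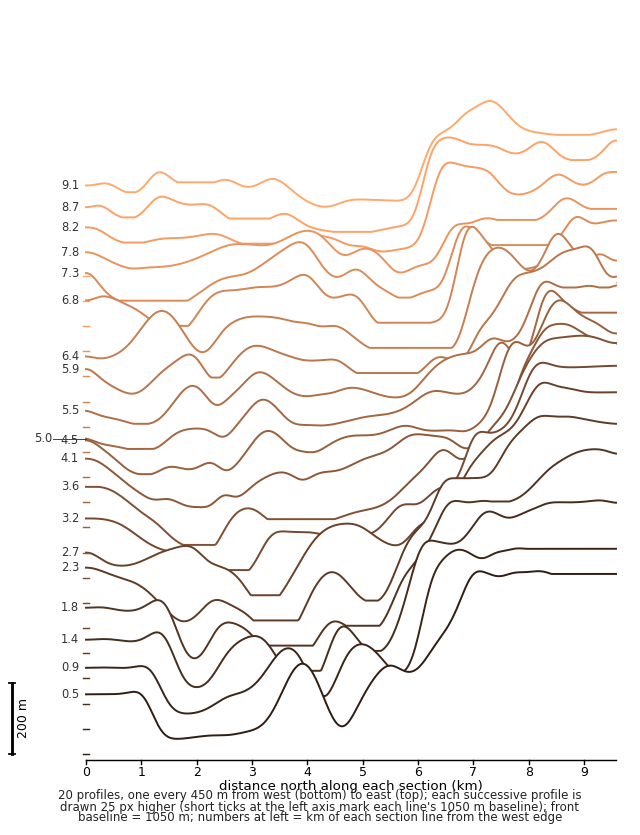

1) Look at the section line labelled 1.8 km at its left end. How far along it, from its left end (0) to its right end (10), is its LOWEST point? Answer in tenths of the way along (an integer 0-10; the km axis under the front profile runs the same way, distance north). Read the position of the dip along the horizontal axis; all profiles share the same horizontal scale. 2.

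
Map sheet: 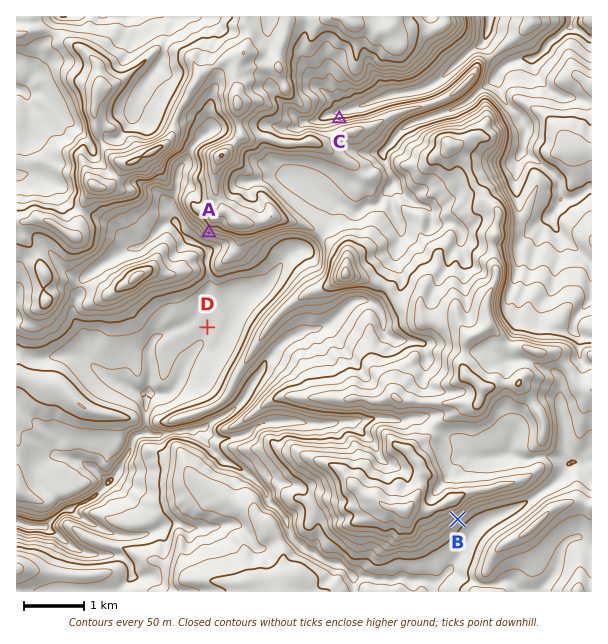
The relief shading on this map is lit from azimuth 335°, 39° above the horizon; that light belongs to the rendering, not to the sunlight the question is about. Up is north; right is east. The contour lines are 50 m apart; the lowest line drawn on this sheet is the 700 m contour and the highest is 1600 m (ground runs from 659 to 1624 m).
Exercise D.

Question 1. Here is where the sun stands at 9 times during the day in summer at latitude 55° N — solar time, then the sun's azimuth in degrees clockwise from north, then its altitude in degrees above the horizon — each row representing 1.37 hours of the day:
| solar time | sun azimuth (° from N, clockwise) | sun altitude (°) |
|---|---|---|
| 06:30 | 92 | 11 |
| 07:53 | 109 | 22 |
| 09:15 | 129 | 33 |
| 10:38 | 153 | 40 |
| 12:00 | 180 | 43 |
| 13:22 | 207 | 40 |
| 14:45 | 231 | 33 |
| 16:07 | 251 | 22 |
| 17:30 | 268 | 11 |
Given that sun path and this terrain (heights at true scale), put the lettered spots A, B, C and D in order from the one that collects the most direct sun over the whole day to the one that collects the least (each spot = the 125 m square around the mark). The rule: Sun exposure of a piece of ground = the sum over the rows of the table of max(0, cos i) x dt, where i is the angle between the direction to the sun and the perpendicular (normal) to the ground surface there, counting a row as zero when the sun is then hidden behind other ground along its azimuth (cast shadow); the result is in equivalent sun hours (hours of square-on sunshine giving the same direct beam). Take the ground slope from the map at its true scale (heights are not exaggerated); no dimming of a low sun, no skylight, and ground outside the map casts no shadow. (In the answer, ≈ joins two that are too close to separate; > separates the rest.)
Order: A ≈ B > D > C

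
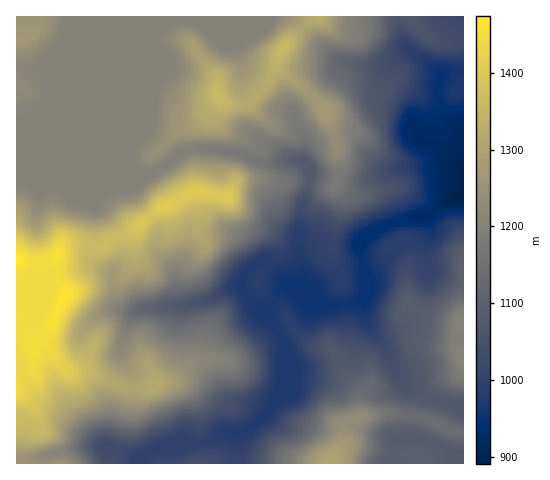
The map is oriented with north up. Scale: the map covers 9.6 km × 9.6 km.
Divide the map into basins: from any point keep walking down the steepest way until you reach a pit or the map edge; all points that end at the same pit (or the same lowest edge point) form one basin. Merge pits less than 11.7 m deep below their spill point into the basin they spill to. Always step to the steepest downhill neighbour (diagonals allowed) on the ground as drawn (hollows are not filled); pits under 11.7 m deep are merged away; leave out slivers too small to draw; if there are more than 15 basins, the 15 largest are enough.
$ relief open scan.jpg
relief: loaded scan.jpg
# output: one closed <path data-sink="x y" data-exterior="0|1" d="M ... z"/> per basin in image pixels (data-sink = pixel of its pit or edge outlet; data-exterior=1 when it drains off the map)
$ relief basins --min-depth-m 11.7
<path data-sink="463 194" data-exterior="1" d="M410 16l-394 1 1 447 312 0 14-19 0-12 5-10 12-6 23-4 29 2 23 7 18 9 11 1 0-390-27-2-16-9z"/><path data-sink="463 463" data-exterior="1" d="M398 413l-15 0-23 4-12 6-5 10 0 12-13 18 134 0-1-31-10-1-27-13z"/><path data-sink="463 17" data-exterior="1" d="M463 16l-52 0-1 2 11 13 16 9 26 2z"/>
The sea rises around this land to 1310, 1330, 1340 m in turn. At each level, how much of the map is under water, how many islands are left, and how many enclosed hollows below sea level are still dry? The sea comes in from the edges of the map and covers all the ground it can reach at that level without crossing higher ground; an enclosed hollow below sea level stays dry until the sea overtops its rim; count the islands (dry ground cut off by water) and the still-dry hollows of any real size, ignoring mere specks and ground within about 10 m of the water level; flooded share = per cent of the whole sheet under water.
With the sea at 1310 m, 87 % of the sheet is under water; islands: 1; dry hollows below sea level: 0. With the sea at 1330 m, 90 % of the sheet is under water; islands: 2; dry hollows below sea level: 0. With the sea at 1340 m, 91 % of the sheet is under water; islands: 2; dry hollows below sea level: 0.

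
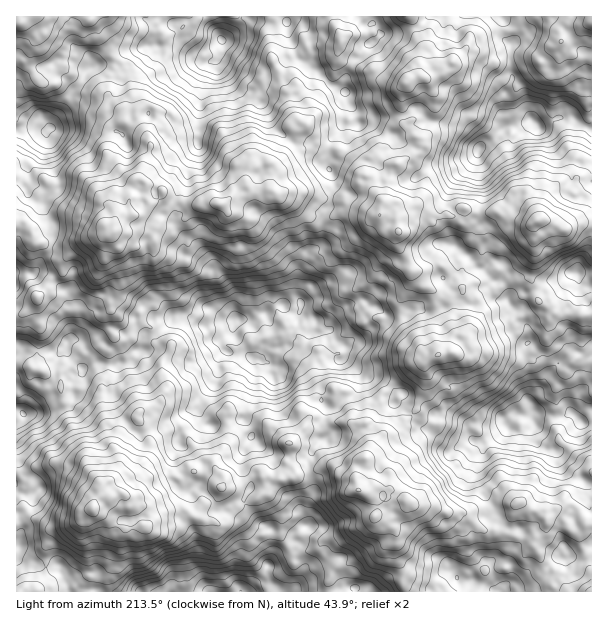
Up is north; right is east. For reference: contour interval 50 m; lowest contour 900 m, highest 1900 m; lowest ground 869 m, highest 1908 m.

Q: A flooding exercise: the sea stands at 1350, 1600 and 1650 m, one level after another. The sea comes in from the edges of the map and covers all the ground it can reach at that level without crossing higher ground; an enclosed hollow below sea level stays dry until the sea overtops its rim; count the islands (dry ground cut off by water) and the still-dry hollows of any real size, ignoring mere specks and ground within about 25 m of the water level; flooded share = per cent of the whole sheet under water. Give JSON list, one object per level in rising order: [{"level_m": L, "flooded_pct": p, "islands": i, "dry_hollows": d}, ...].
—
[{"level_m": 1350, "flooded_pct": 46, "islands": 0, "dry_hollows": 0}, {"level_m": 1600, "flooded_pct": 89, "islands": 1, "dry_hollows": 0}, {"level_m": 1650, "flooded_pct": 93, "islands": 3, "dry_hollows": 0}]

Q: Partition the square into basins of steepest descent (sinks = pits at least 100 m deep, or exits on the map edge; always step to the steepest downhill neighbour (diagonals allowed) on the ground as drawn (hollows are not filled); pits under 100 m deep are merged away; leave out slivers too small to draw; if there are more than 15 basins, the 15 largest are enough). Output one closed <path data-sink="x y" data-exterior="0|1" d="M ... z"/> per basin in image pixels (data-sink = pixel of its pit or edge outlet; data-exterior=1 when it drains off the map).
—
<path data-sink="93 509" data-exterior="0" d="M42 272l-26 1 0 318 232 1 17-16 4-11 4 0 15-7 8-9 2-6-4-3 0-6 14-10 0-20 5-7 0-11-5-13 0-15 5-9 10-10 5-2 0-5-4-6 0-10 2-6-1-5 10 3 9-10 7-2 9-12 0-9-4-6-13-10 1-14 9-5 12-3 15-16 2-9-7-5-4 0-6-6-6 0-18 9-10 10-2 10-12-2-3-9-11-3-3-4 0-8-22 2-26 13-15 0-22 6-11 0-18-9-12 0-12 14-15 6-3 4-6-6-10 2-17-6-7 4-4 8-13 10-10-12-9-1 4-3 2-24-6-9-1-12z"/><path data-sink="111 233" data-exterior="0" d="M174 46l-28 0-12 8-10 15-3 12 5 12 4 5 2 22-10 14-30-12-15 0-12 5-15 1-4 6 3 10 0 14 7 18 2 12-5 4-9-2-2 12-7-3-10-13 3-12-1-8-5 13-6 3 0 90 7 2 19-2 25 19 1 12 6 9-2 24-4 3 9 1 10 12 8-4 5-6 2-6 9-6 17 6 10-2 6 6 3-4 15-6 12-14 18 2 12 7 11 0 21-5-16-14-6-16-2-18-14-12-14-5 2-16-12-17 2-9-1-15 12-19 1-12 10-20 2-51 4-16 6-15-1-3z"/><path data-sink="359 489" data-exterior="0" d="M360 372l-2 0 2 12-9 12-7 2-9 10-10-3 1 5-2 6 0 10 4 6 0 5-5 2-10 10-5 9 0 15 5 13 0 11-5 7 0 20-14 10 0 6 4 3-3 9-22 13-4 0-4 11-16 16 5 0 10-6 6 0 9 6 152 0 19-15 21 5 4-13 10-9 7-2-2-28 3-23-7-10-10-20 2-19 8-15-13-3-9 6-9 0-14-6-16-12-24-24-7-2 0-7 3-2-11-11-8-4-15-4z"/><path data-sink="399 231" data-exterior="0" d="M347 98l-5 28-12 18-2 23 4 9 0 9-2 19-8 17 0 21-5 6-8 4-5 5-6 15-2 22 5 8-1 10 6 6 8 1 2 8 4 3 9 0 2-10 10-10 18-9 6 0 6 6 7 1 8 8 19-2 5-4 9-3 16-11 7-6 2-12 6-2 7-7 1-8 6-5 4 0 14 14 6-6-10-42 2-18 2-7-4-44-20 7-24 0-11-9-24-11-6-6-21-12-13 2-4-13z"/><path data-sink="219 204" data-exterior="0" d="M216 60l-6 3-6 17-5 28-1 39-8 15-3 17-12 19 1 15-2 9 12 17-2 16 14 5 14 12 2 18 6 16 16 13 16 0 26-13 18 0 5-3-5-9 2-22 6-15 5-5 8-4 5-6 0-21 9-23 1-22-4-9 0-15-19-8-13 0-18-12-7-9-1-7-10-15-9-10-14-5-19-20z"/><path data-sink="537 221" data-exterior="0" d="M417 109l-16 7-39 0-4 3 0 4 14-1 21 12 6 6 24 11 11 9 24 0 20-7 2 26 2 9-4 34 10 41 12-1 5 5-1 9-6 5 3 1 5 6 3 12 31-11 9-7 11-2 13-8 19 1 0-142-2-3-11-4-6-6-16 0-18 9-6-6-5 0-9 5-10 0-6 2-9 11-14 9-15-18-6-3-31-6z"/><path data-sink="438 354" data-exterior="0" d="M507 300l-21 0-9 4-19-2-26 10-18-4-15 8-13 0-3-3-3 8-15 16-12 3-9 5-1 14 20 15 15 4 8 4 11 11-3 2 0 7 7 2 24 24 16 12 14 6 9 0 9-6 13 2 14-8 8-8-2-3 7-8 19-1-3-12 0-6 3-4 0-15-3-18-5-8 5-9 0-9-3-7-8-6-2-9z"/><path data-sink="407 83" data-exterior="0" d="M501 16l-72 0-13 12-15 4-20 2-17 14-2 5-8 9-8 15-2 15 5 12 6 7 1 8 6-3 39 0 16-7 11 12 31 6 6 3 15 18 14-9 11-11 0-35 7-13-1-36-11-11 4-12z"/><path data-sink="18 21" data-exterior="0" d="M185 16l-168 0-1 113 22-1 7 4 3-2 19-25 6-15 7-7 9-15 10-4 17-2 13-12 17-4 28 0 35 16 2-2-16-6-19-24-2-6 11-4z"/><path data-sink="591 21" data-exterior="1" d="M591 16l-89 1 2 4-4 12 11 11 1 33-7 16-1 23 2 11 13-1 9-5 5 0 6 6 18-9 16 0 6 6 13 5z"/><path data-sink="591 591" data-exterior="1" d="M591 547l-25 12-8-1-22 26-8 4-19 0-5 3 87 1z"/>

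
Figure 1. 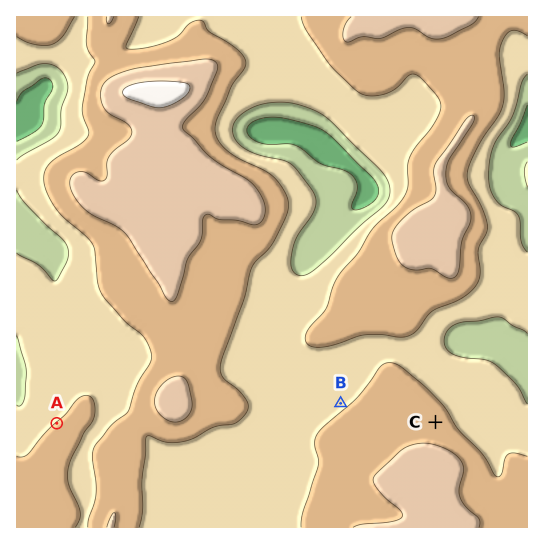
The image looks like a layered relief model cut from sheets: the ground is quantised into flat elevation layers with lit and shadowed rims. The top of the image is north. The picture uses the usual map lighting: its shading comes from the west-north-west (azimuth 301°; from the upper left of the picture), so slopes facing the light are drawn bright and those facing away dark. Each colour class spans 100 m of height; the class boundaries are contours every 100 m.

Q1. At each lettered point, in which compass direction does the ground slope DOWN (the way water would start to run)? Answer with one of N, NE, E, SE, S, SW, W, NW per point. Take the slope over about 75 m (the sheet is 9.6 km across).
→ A NW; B NW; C NE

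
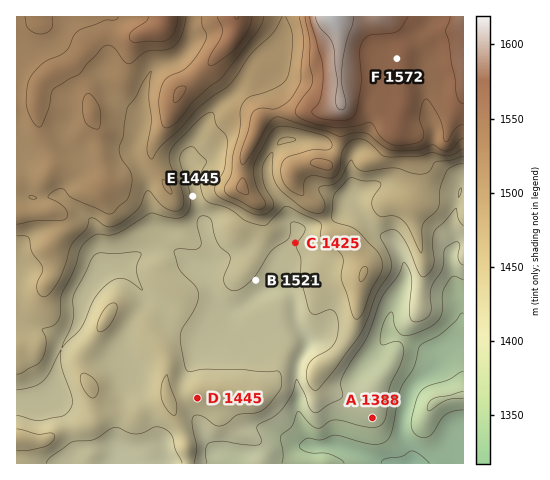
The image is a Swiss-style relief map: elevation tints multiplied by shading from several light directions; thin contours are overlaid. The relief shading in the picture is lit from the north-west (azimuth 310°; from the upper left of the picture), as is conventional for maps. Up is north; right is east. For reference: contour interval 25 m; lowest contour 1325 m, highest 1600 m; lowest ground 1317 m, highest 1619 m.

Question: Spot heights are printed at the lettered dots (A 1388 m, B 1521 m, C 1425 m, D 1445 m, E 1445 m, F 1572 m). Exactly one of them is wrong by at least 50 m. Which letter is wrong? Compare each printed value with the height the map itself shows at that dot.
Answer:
B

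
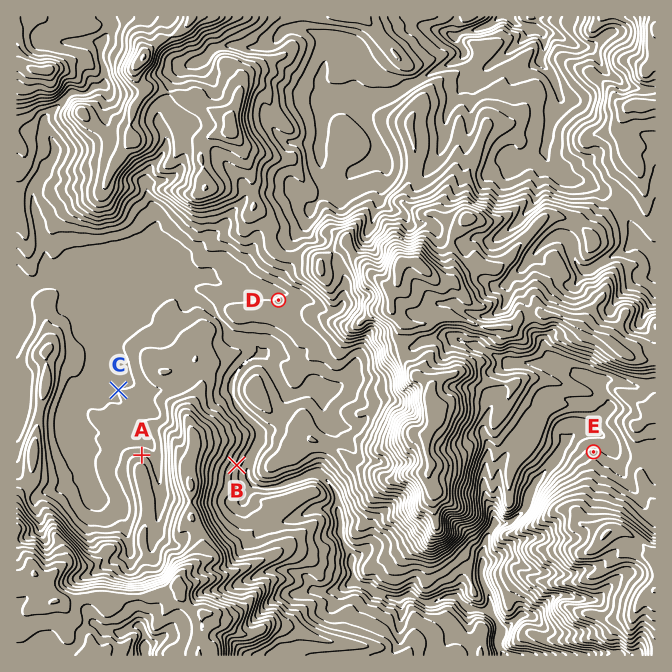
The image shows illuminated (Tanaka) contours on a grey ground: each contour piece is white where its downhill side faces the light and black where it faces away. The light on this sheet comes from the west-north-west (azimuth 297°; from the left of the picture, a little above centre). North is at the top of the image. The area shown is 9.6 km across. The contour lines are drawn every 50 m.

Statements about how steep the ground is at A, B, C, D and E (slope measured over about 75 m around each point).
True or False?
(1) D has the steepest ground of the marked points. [False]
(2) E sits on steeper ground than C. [True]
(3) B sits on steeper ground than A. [True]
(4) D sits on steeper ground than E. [False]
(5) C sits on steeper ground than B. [False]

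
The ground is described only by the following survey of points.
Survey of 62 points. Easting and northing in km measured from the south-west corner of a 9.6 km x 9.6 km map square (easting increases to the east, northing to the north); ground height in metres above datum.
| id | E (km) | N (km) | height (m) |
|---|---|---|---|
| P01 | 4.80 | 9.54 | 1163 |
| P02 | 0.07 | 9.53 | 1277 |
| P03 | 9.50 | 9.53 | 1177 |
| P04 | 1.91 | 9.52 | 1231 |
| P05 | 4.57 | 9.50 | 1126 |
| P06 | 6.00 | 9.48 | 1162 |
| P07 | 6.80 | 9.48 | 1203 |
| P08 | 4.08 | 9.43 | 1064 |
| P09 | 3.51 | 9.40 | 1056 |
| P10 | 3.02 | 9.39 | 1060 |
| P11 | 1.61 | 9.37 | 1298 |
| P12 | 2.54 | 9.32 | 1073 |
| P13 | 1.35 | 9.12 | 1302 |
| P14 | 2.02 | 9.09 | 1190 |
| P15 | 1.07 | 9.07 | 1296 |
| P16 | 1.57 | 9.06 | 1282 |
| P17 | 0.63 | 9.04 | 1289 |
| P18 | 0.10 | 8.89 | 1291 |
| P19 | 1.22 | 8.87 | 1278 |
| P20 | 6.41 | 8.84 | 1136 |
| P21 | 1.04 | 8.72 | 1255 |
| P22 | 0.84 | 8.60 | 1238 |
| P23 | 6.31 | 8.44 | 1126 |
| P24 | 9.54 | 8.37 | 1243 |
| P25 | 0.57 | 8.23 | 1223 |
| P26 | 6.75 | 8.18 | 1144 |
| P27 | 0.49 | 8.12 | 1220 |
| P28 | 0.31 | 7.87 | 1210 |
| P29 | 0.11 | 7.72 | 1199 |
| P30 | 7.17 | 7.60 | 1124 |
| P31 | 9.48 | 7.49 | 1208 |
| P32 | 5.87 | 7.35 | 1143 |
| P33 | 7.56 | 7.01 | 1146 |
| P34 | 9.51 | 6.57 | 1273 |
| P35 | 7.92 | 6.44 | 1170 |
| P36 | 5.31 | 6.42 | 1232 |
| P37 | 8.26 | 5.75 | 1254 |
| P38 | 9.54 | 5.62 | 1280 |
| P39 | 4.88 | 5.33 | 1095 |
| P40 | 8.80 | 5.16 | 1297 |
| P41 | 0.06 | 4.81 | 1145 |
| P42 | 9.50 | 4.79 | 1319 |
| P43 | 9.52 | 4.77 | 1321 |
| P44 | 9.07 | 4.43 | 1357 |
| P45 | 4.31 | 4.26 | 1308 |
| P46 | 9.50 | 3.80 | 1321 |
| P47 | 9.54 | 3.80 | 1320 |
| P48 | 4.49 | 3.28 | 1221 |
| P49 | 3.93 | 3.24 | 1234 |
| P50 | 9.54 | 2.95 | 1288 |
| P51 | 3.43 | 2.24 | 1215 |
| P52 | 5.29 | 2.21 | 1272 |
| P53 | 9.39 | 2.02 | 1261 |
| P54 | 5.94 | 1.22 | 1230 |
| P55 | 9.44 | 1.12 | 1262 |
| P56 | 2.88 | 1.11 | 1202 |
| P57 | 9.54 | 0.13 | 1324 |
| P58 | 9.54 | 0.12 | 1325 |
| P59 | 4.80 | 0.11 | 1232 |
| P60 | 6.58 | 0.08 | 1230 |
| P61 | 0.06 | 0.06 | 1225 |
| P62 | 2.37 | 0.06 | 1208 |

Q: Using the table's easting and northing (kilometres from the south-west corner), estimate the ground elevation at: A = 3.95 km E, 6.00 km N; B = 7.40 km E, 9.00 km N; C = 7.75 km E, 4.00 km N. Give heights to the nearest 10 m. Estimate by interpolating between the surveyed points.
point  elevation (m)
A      1070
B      1190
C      1310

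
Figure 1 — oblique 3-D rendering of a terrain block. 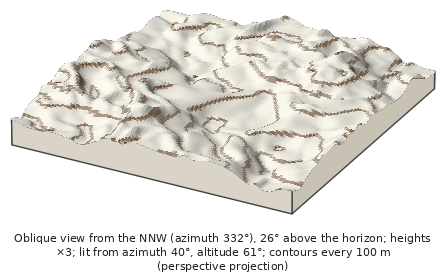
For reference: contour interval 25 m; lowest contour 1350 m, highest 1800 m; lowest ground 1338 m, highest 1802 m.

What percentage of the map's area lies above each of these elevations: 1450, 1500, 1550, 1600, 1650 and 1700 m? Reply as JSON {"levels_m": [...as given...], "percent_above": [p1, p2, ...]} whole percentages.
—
{"levels_m": [1450, 1500, 1550, 1600, 1650, 1700], "percent_above": [88, 74, 56, 38, 18, 6]}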